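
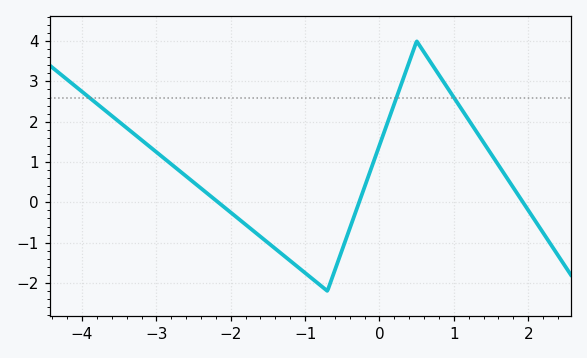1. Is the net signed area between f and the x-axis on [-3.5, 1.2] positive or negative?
positive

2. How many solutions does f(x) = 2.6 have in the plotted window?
3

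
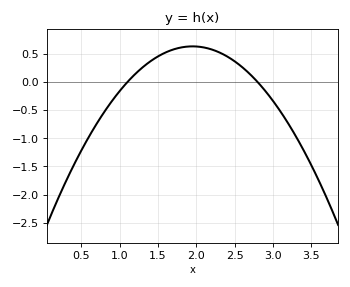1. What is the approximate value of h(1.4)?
0.35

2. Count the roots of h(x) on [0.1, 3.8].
2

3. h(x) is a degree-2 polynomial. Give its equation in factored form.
y = -0.88(x - 1.1)(x - 2.8)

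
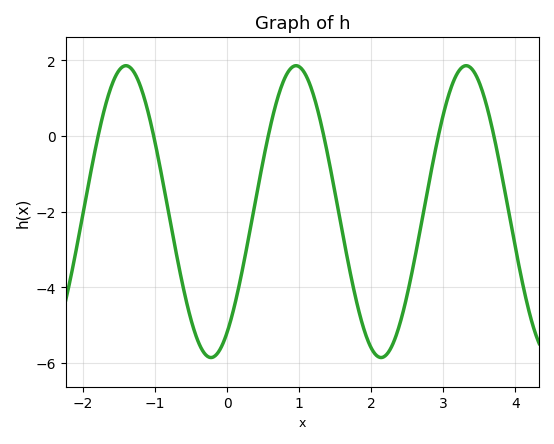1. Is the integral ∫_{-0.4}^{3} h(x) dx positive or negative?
negative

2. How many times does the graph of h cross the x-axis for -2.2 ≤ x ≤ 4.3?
6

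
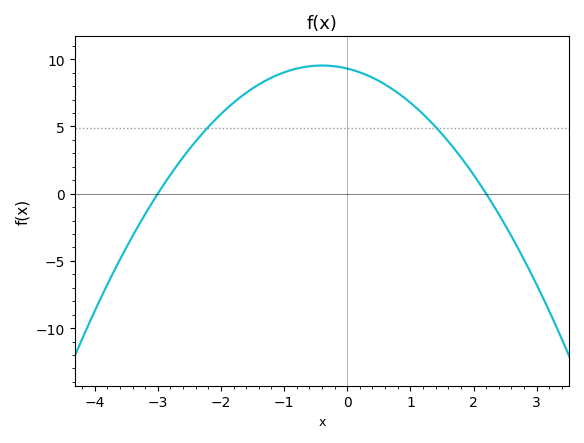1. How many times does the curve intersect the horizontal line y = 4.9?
2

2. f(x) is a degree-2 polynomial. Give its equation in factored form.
y = -1.41(x + 3)(x - 2.2)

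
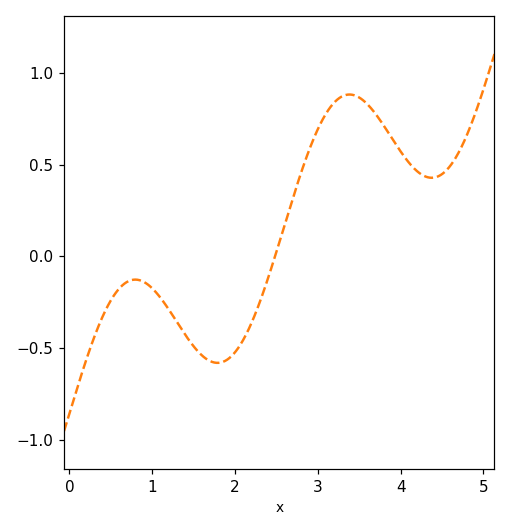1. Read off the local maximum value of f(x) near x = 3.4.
0.9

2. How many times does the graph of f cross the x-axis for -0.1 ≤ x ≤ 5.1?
1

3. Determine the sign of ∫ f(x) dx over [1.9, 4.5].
positive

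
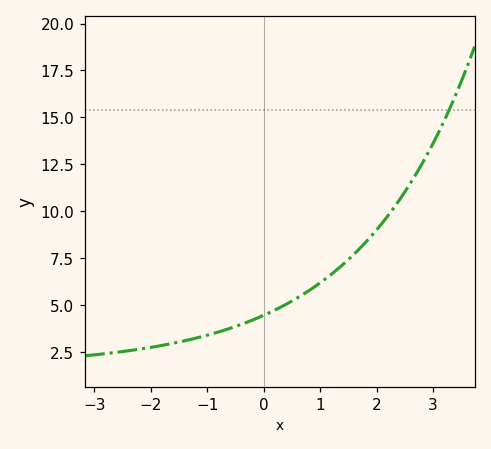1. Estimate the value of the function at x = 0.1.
4.58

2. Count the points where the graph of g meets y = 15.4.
1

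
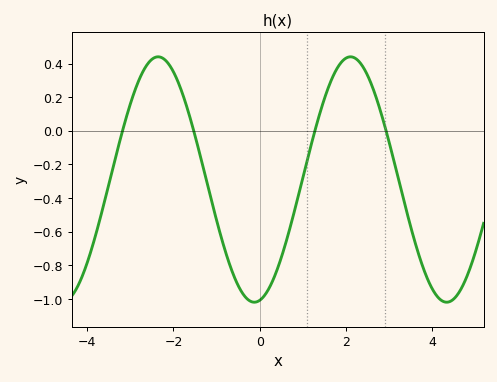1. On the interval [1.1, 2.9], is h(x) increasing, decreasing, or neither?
neither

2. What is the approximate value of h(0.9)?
-0.38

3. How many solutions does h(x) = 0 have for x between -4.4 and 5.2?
4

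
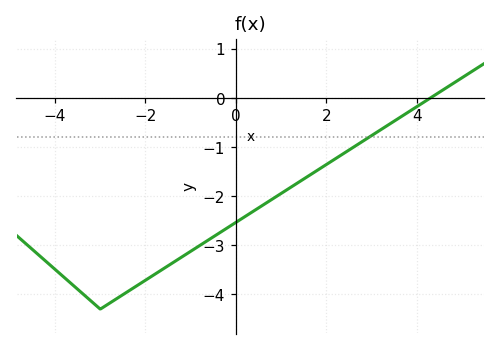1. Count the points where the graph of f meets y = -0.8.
1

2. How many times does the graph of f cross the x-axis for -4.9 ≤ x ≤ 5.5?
1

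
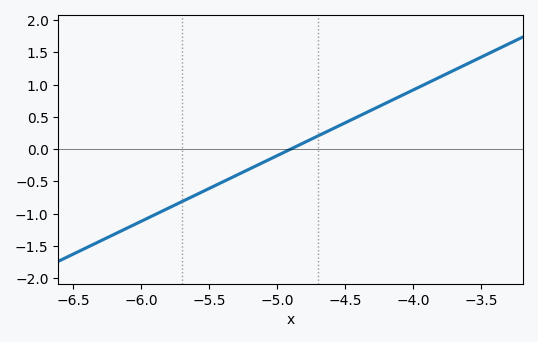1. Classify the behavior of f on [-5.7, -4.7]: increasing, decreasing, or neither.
increasing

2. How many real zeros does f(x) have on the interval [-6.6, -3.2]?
1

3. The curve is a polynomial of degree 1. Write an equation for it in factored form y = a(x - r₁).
y = 1.02(x + 4.9)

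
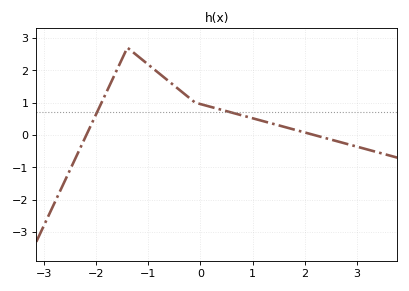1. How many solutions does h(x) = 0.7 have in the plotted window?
2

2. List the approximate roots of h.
-2.19, 2.18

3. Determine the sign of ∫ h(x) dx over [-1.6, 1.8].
positive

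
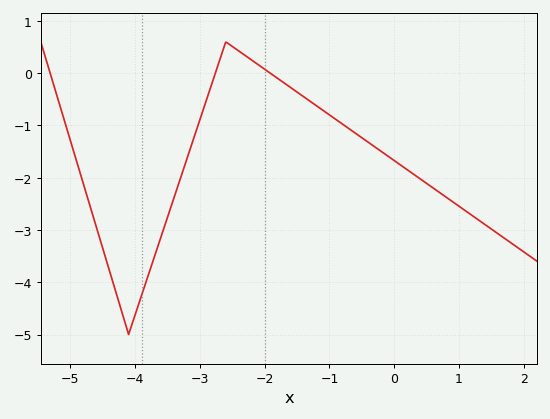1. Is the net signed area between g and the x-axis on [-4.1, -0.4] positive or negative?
negative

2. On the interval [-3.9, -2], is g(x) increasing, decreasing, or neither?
neither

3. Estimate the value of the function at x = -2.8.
-0.1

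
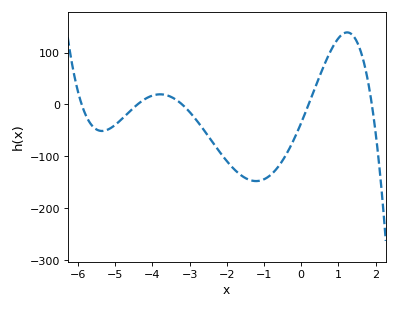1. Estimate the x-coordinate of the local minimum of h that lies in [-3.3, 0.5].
-1.2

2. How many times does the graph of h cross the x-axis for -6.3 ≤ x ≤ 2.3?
5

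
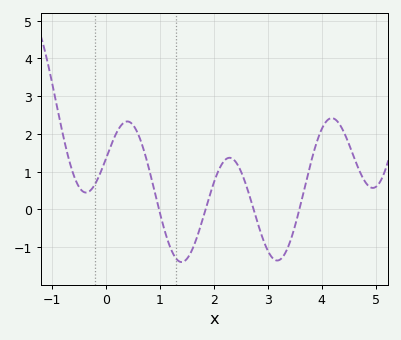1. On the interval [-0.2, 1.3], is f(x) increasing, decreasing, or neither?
neither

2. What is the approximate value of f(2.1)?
1.07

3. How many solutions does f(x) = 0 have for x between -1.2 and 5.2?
4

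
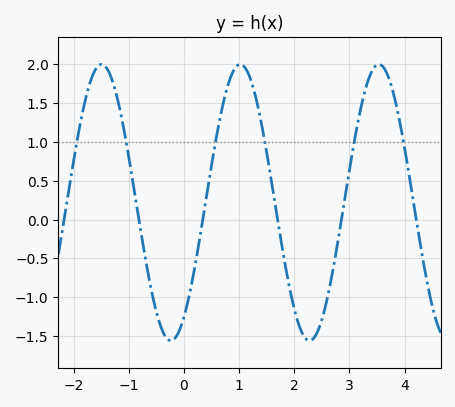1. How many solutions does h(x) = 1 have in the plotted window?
6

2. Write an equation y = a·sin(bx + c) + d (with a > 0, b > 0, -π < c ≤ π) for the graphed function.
y = 1.78sin(2.5x - 0.98) + 0.22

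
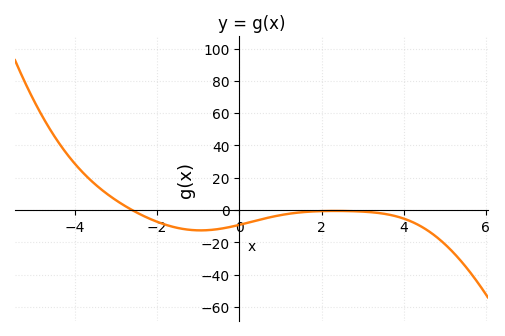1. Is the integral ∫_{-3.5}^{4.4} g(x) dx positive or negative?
negative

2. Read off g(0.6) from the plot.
-6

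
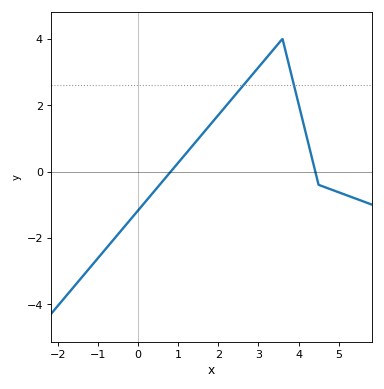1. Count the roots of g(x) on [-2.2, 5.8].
2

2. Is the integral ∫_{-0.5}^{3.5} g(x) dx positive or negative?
positive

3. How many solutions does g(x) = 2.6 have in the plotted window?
2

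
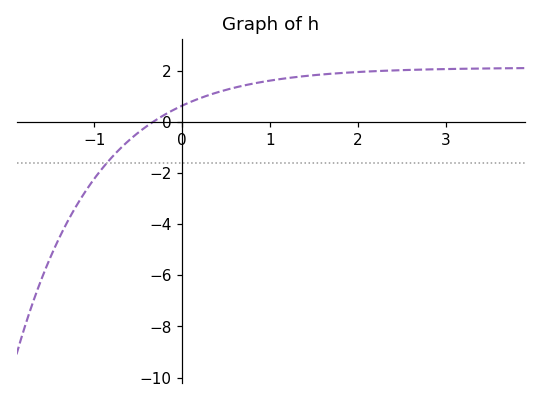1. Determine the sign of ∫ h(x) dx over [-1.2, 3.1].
positive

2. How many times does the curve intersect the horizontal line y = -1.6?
1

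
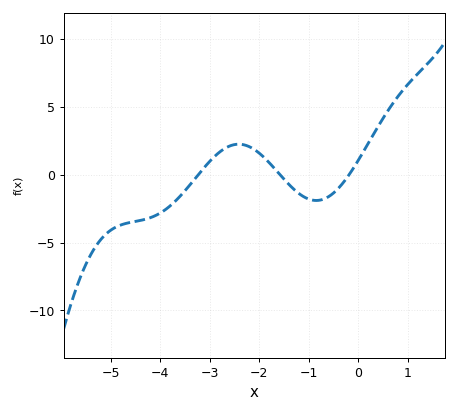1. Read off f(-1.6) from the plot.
0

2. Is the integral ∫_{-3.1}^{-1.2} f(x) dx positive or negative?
positive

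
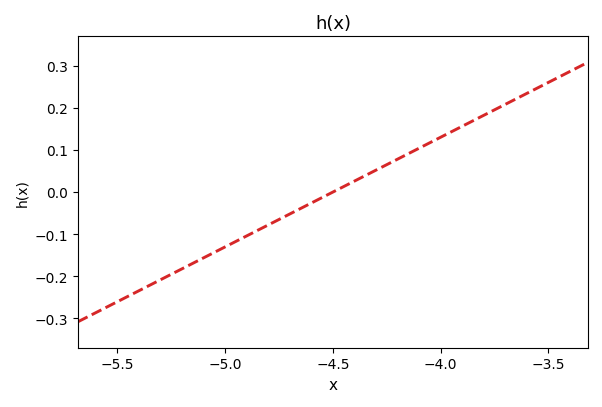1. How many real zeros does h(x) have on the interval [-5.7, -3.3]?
1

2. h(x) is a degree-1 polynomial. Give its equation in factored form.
y = 0.26(x + 4.5)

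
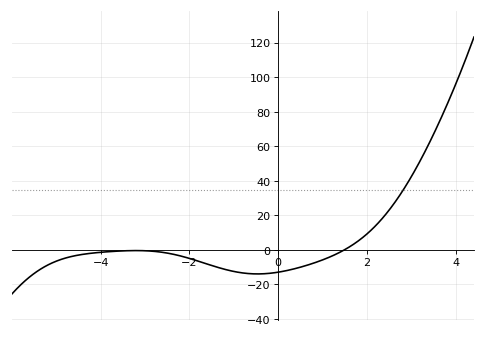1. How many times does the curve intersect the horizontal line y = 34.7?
1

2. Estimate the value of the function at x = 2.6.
26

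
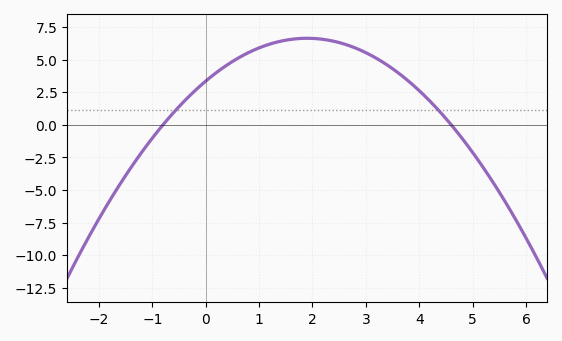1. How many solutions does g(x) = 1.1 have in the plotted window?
2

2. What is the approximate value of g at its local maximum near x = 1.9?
6.63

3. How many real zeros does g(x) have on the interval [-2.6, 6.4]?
2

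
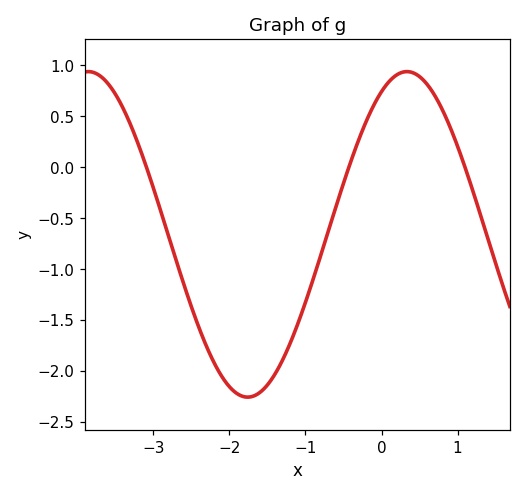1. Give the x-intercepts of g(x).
-3.1, -0.4, 1.1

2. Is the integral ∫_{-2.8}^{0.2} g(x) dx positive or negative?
negative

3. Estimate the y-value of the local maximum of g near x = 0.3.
0.95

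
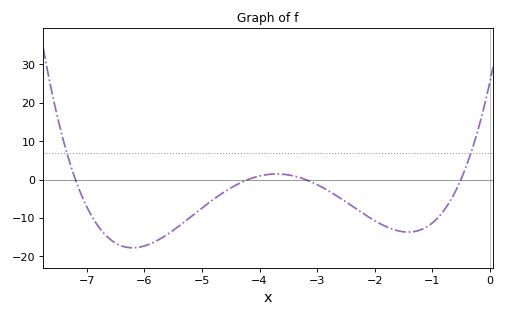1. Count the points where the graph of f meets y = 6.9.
2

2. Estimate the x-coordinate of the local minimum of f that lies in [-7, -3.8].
-6.21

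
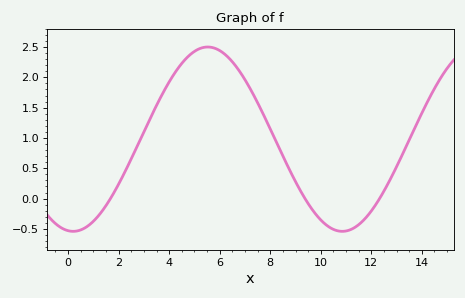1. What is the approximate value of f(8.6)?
0.6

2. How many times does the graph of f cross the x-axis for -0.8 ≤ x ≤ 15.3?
3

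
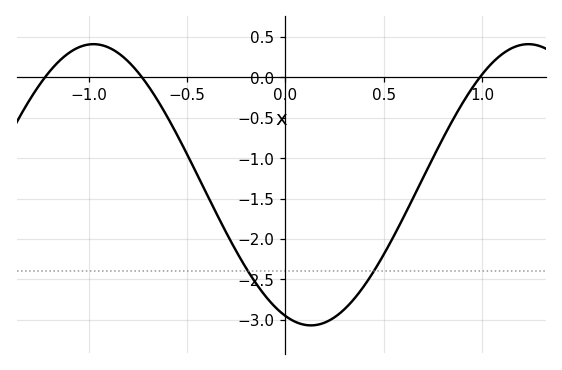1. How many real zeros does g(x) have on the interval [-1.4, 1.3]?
3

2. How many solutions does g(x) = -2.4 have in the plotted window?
2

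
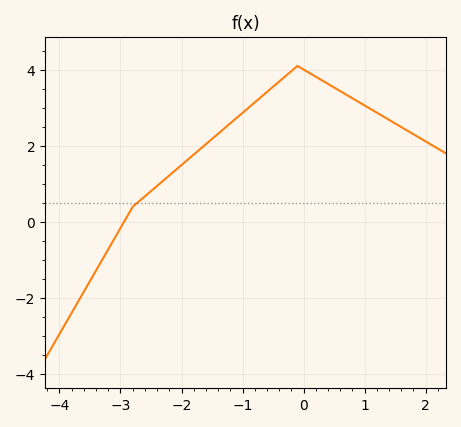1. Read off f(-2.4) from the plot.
1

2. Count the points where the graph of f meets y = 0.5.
1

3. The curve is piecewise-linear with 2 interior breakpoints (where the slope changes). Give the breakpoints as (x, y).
(-2.8, 0.4); (-0.1, 4.1)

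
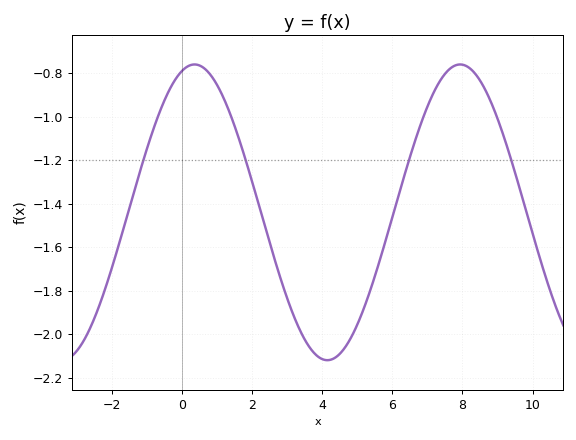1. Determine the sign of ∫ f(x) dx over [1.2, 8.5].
negative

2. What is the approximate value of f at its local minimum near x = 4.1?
-2.12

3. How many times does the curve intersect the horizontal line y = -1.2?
4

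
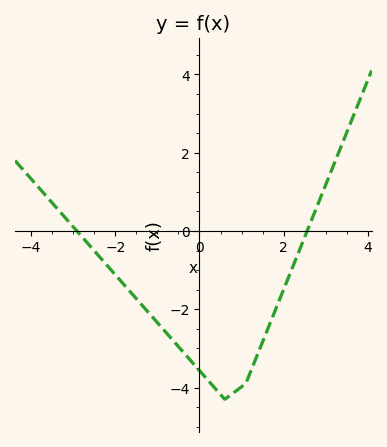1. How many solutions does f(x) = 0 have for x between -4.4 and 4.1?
2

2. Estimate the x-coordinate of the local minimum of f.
0.599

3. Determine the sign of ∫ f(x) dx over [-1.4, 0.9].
negative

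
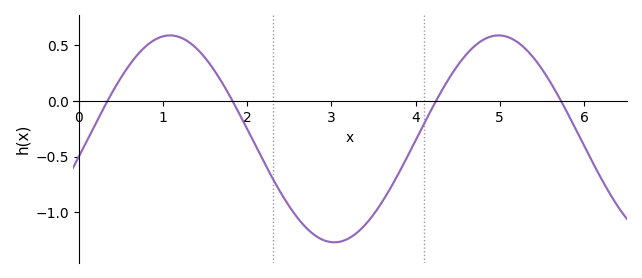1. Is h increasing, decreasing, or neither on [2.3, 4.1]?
neither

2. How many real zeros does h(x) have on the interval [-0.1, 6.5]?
4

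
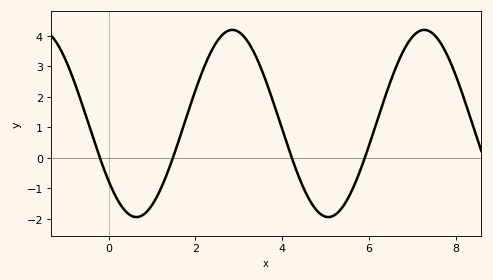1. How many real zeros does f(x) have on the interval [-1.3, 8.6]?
4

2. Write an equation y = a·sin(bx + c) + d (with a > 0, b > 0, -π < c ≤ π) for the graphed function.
y = 3.07sin(1.4x - 2.5) + 1.13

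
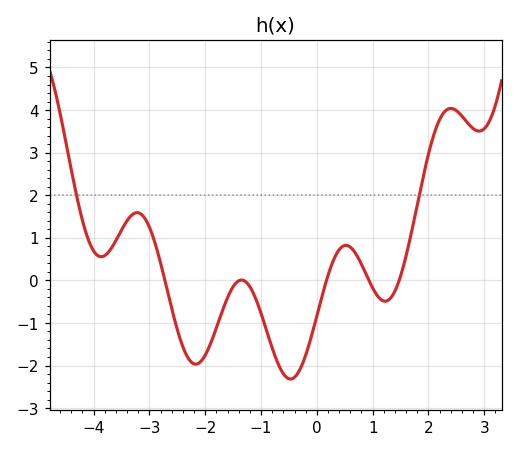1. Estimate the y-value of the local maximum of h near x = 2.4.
4.04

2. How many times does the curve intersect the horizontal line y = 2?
2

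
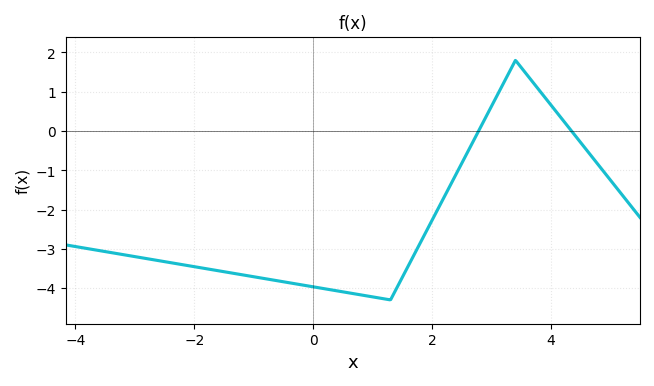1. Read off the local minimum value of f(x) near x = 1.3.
-4.3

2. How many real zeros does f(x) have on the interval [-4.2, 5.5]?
2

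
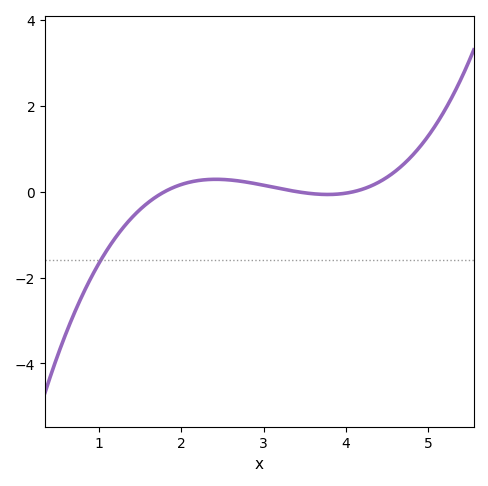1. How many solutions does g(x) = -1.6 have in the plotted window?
1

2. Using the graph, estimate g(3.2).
0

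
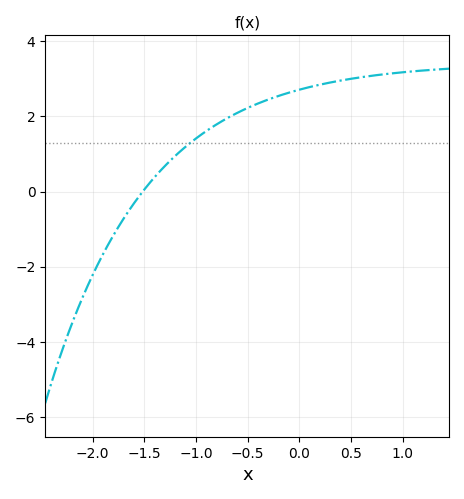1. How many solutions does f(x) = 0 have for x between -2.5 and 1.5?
1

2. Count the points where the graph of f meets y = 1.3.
1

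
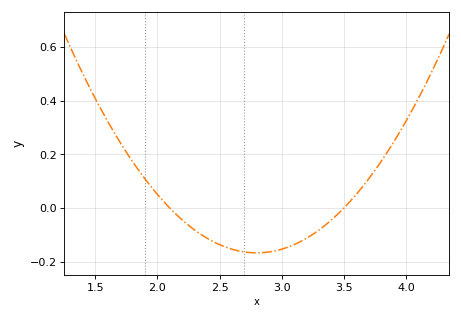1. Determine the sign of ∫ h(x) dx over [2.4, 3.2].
negative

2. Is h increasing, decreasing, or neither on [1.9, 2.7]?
decreasing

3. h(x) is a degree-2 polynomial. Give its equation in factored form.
y = 0.34(x - 2.1)(x - 3.5)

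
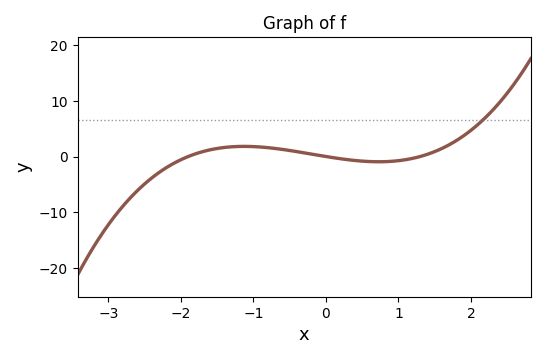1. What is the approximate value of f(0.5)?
-0.826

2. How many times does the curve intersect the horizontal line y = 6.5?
1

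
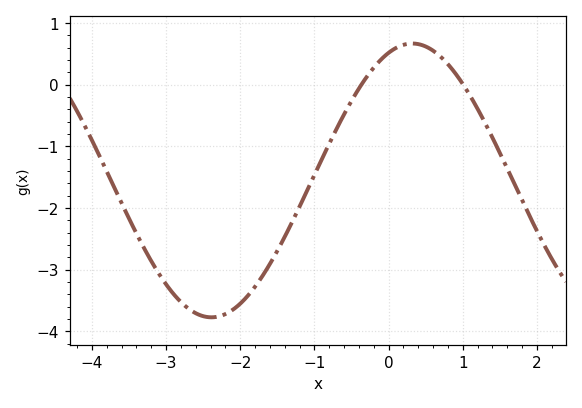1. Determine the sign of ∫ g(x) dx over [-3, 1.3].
negative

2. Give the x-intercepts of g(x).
-0.368, 1.01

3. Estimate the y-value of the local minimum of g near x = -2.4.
-3.77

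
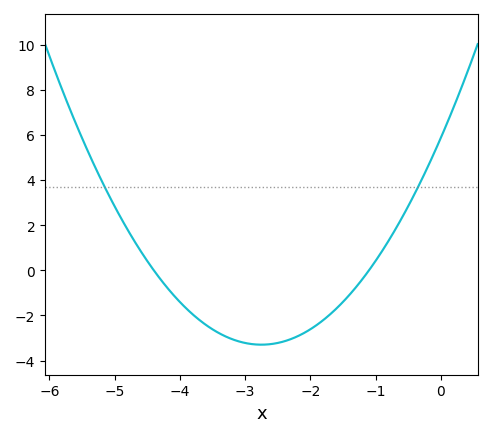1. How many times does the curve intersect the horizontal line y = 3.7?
2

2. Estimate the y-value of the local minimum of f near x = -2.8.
-3.29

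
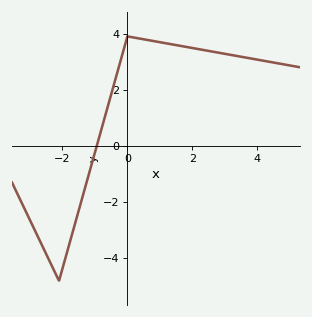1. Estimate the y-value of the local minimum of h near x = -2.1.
-4.8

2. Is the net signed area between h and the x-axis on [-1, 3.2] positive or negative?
positive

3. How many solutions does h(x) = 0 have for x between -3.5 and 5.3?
1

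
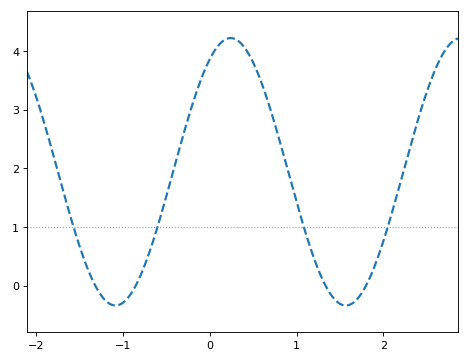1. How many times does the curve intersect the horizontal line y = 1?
4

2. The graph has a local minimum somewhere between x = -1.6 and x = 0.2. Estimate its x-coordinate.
-1.1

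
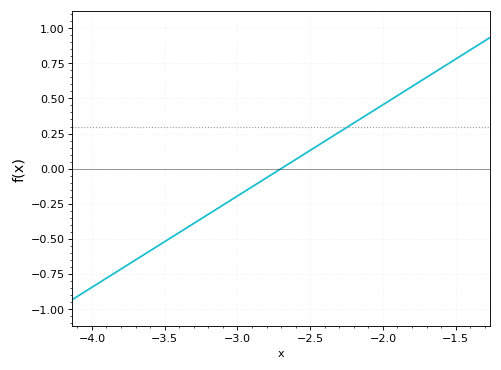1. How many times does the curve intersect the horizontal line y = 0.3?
1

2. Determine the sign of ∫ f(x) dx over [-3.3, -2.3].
negative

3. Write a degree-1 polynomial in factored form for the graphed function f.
y = 0.65(x + 2.7)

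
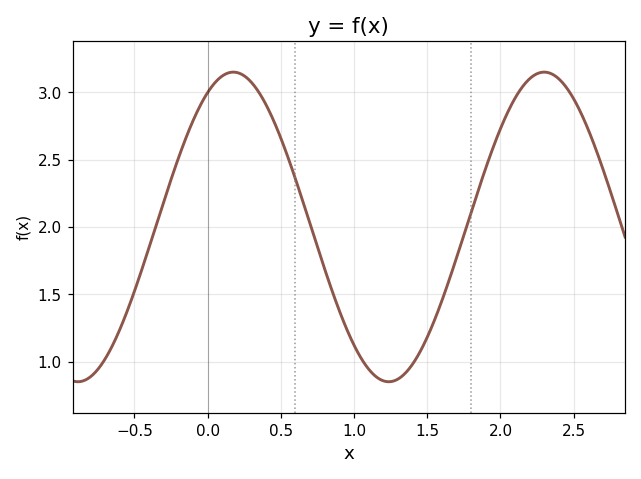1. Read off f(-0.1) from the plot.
2.8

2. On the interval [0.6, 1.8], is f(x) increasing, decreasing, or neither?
neither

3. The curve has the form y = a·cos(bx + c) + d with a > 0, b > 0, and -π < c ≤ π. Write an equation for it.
y = 1.15cos(3x - 0.52) + 2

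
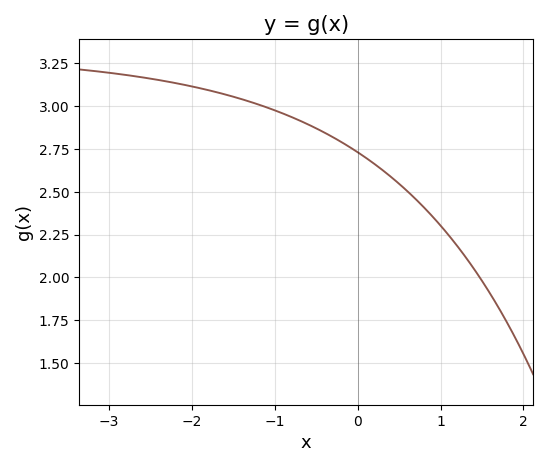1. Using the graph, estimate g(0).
2.75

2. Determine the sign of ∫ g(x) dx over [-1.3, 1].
positive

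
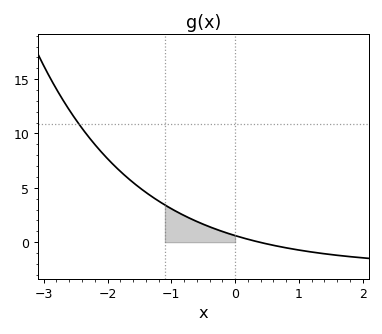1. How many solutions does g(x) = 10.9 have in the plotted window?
1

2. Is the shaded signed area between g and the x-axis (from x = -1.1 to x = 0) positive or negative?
positive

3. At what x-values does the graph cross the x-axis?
0.384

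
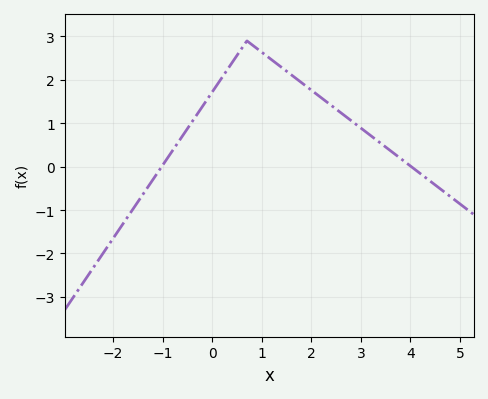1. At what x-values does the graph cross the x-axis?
-1, 4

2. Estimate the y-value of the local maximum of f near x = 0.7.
2.9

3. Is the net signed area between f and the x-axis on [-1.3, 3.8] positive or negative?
positive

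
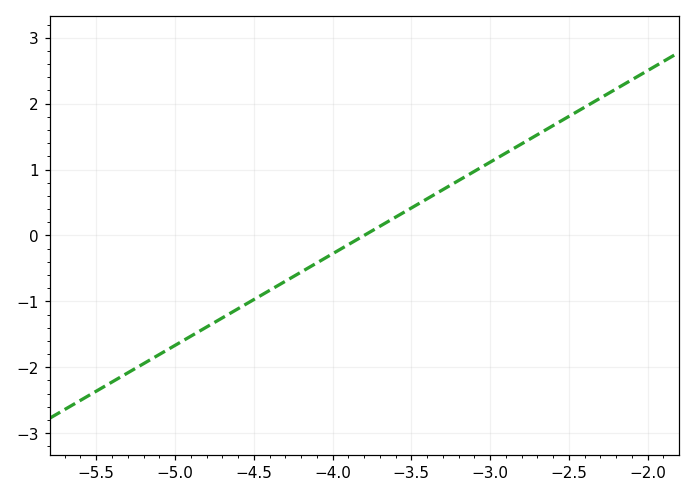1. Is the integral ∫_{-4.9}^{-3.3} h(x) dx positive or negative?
negative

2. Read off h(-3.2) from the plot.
0.8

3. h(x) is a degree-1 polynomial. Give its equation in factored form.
y = 1.39(x + 3.8)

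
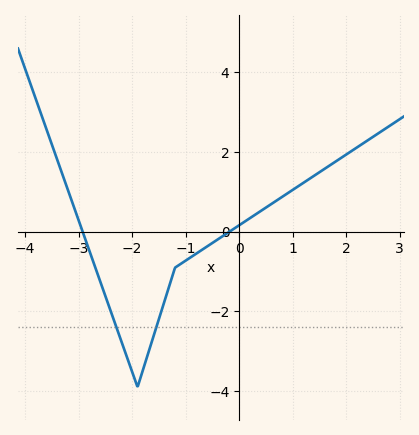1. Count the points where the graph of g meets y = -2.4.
2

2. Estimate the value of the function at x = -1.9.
-4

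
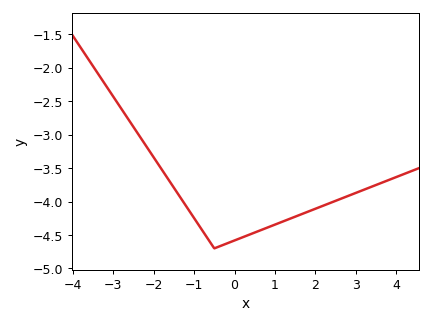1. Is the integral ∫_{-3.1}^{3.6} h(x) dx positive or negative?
negative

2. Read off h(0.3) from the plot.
-4.5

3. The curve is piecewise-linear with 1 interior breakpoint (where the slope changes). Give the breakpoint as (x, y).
(-0.5, -4.7)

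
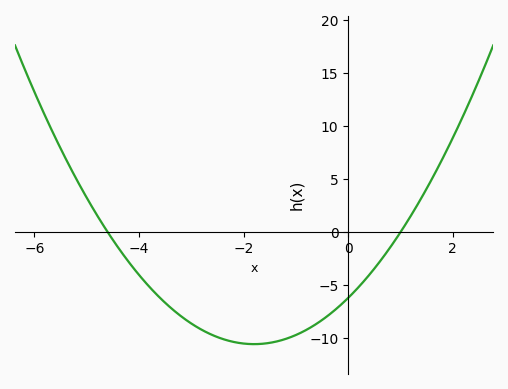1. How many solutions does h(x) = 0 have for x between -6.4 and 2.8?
2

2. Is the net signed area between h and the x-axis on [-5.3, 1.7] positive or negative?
negative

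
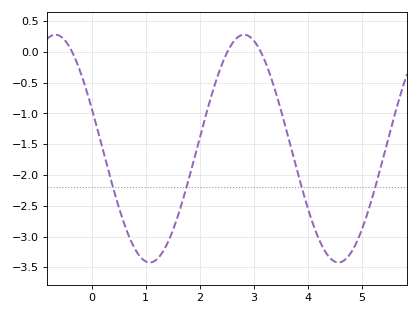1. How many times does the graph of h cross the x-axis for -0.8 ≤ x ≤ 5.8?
3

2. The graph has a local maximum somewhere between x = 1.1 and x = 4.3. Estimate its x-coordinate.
2.82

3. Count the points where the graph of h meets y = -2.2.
4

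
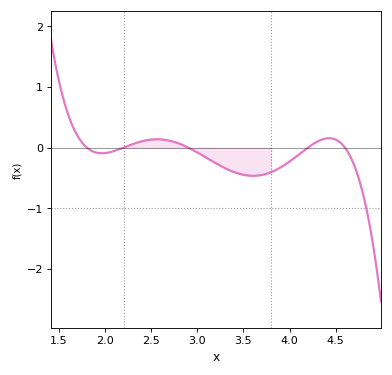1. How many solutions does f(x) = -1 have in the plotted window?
1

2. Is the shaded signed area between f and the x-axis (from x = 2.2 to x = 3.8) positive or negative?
negative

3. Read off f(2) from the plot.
-0.1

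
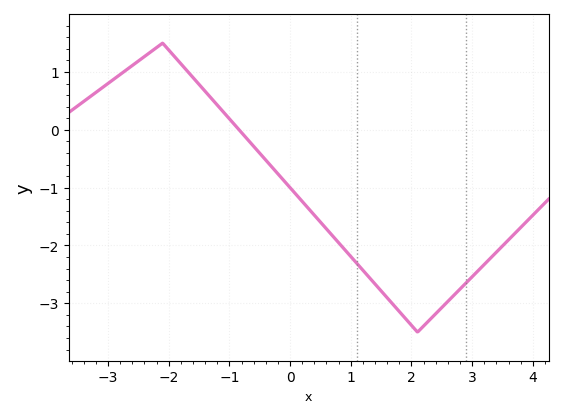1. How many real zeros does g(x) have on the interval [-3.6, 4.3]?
1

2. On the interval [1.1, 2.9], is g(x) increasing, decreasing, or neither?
neither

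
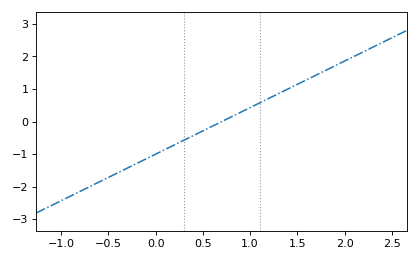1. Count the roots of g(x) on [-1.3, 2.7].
1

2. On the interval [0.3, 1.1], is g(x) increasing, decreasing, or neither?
increasing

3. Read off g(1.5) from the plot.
1.1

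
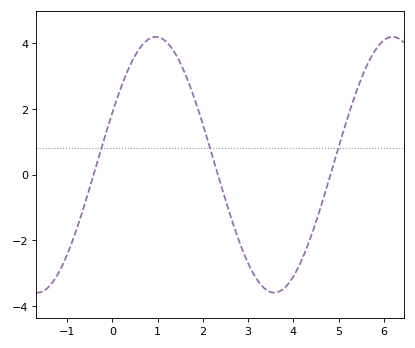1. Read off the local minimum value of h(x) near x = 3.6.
-3.59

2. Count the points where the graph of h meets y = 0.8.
3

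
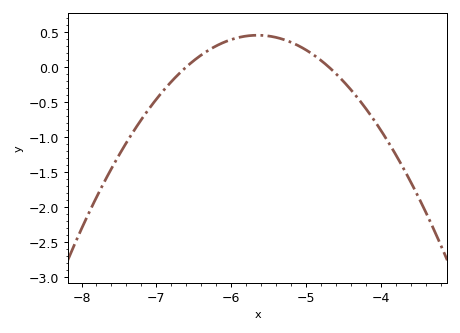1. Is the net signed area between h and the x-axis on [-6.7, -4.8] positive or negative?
positive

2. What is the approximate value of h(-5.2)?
0.35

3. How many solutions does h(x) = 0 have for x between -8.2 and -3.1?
2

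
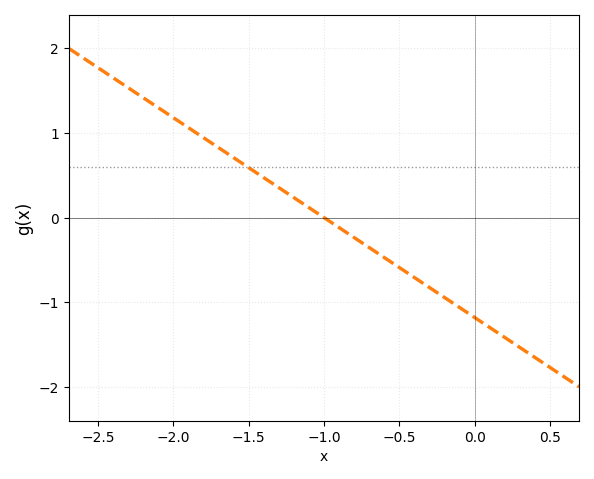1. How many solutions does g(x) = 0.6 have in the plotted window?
1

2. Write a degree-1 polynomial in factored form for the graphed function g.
y = -1.18(x + 1)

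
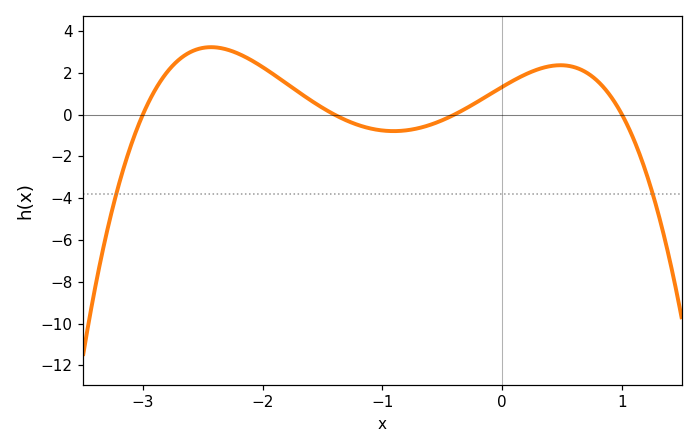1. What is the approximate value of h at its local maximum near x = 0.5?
2.4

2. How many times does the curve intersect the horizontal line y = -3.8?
2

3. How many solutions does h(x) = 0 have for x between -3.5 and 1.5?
4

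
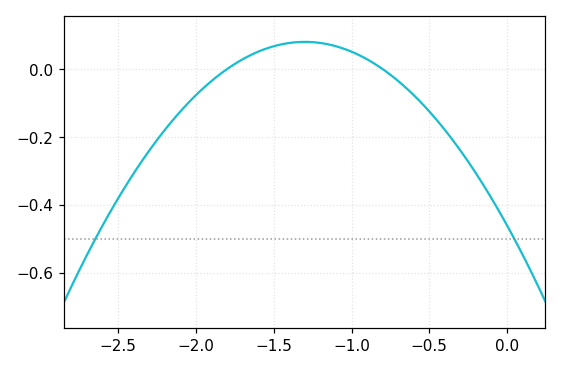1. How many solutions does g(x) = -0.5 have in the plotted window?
2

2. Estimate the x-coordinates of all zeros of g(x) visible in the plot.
-1.8, -0.8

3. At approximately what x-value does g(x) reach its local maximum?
-1.3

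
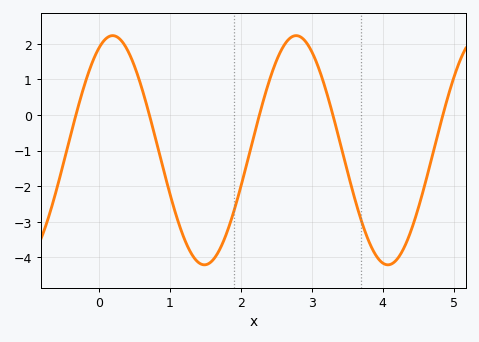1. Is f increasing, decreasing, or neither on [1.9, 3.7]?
neither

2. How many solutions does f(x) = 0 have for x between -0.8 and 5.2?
5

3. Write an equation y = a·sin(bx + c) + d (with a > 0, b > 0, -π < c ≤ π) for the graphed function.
y = 3.22sin(2.43x + 1.1) - 0.99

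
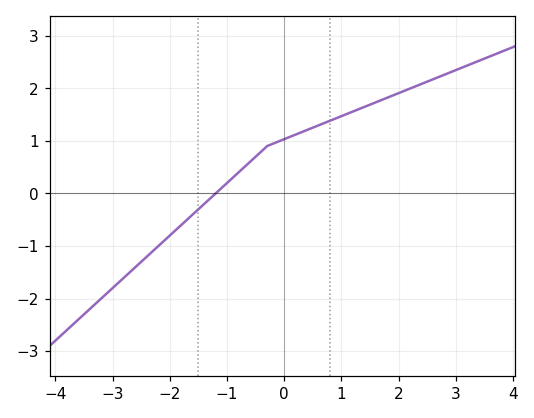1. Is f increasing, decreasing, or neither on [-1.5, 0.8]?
increasing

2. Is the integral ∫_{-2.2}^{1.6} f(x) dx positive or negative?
positive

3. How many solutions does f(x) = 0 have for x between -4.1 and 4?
1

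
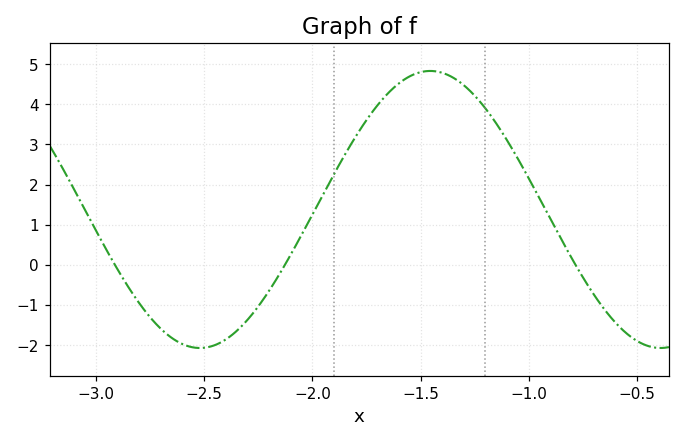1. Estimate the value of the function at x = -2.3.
-1.4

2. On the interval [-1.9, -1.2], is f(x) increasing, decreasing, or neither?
neither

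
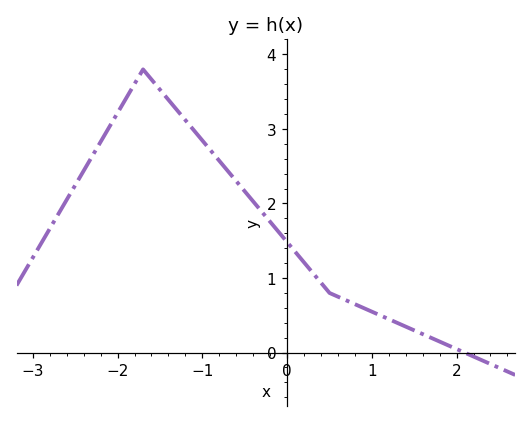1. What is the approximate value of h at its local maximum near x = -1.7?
3.8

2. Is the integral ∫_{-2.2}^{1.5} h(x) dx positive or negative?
positive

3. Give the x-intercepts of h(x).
2.09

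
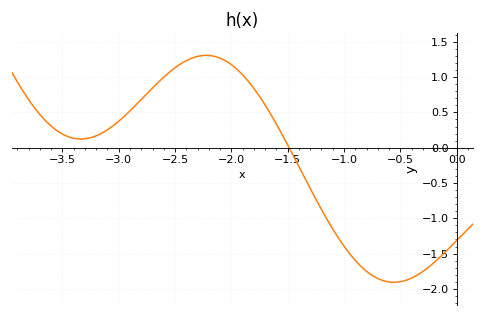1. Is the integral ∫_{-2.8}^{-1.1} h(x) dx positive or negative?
positive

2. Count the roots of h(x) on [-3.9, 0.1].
1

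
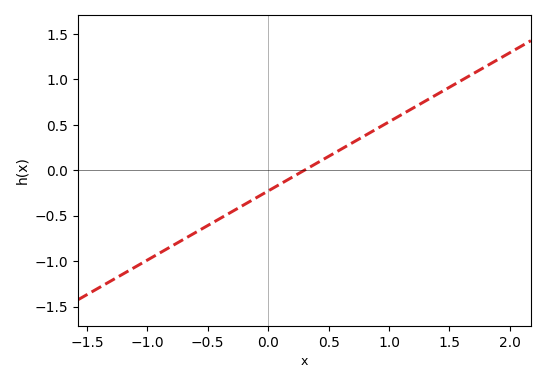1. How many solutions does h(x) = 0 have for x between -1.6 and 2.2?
1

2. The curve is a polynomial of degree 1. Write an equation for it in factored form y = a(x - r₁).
y = 0.76(x - 0.3)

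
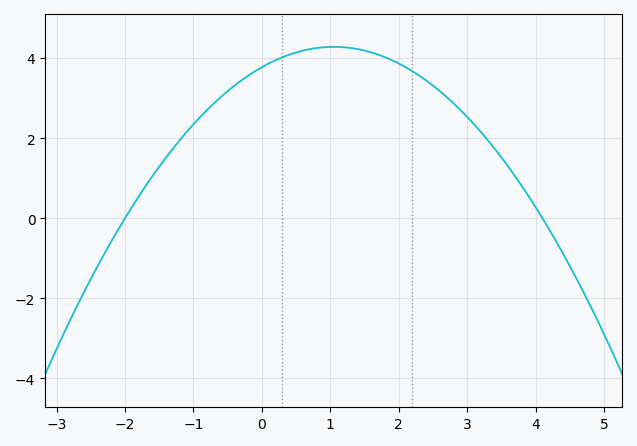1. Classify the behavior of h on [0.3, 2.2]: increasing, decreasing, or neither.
neither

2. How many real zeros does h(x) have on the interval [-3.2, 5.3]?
2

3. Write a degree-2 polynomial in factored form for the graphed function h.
y = -0.46(x + 2)(x - 4.1)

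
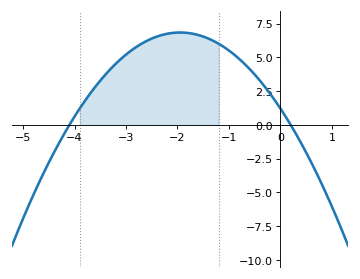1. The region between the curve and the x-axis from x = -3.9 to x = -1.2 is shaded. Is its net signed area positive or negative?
positive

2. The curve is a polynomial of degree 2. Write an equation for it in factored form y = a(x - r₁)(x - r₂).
y = -1.48(x + 4.1)(x - 0.2)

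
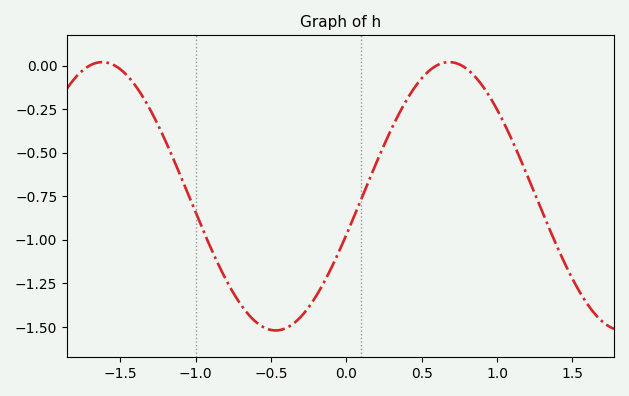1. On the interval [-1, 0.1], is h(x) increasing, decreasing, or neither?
neither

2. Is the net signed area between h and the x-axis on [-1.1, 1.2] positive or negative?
negative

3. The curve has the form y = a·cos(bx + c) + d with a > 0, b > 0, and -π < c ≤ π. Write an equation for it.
y = 0.77cos(2.73x - 1.86) - 0.75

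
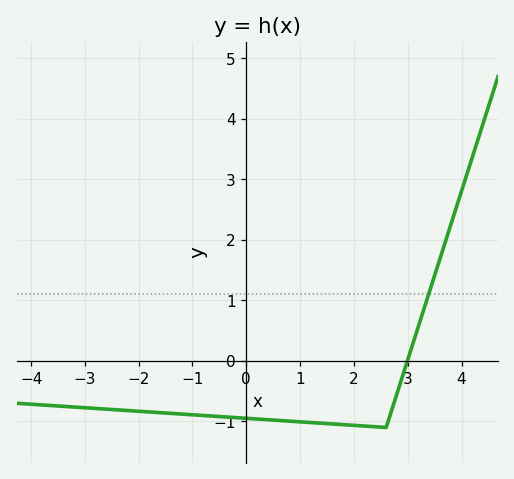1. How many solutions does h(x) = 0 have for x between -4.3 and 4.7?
1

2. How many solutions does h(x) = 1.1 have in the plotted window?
1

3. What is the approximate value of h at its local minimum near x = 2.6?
-1.1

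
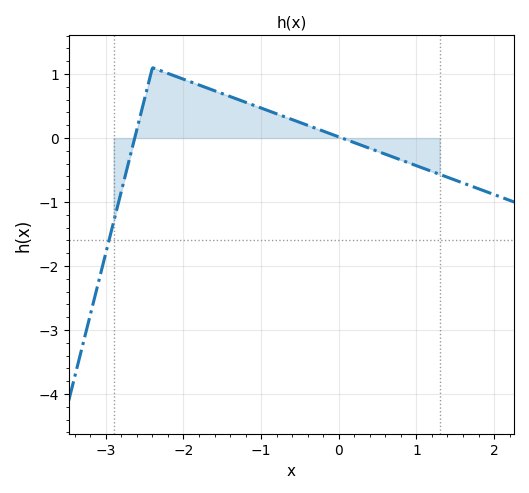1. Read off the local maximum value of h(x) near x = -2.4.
1.1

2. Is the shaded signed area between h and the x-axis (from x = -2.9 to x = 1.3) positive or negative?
positive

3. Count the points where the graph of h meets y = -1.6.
1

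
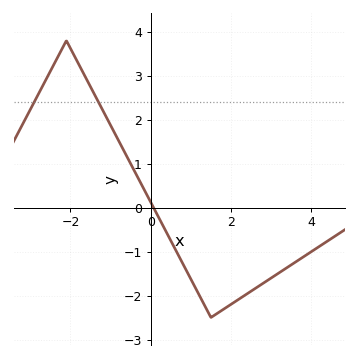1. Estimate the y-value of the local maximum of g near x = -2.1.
3.8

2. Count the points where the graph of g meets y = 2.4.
2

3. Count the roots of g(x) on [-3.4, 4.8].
1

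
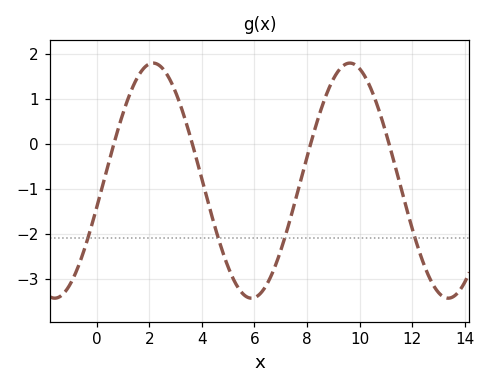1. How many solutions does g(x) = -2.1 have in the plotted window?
4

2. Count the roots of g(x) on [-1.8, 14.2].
4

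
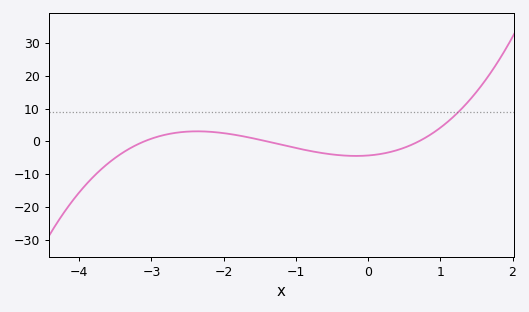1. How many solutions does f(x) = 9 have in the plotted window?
1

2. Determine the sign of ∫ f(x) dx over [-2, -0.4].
negative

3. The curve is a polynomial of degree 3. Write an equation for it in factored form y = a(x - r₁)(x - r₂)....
y = 1.41(x + 3.1)(x + 1.4)(x - 0.7)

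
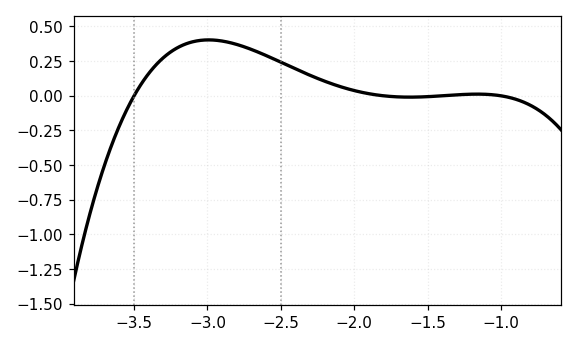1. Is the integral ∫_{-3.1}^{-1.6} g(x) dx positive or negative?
positive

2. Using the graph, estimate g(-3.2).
0.34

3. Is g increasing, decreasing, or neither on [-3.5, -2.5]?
neither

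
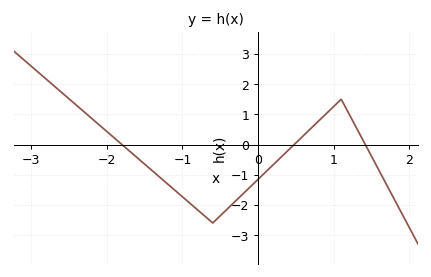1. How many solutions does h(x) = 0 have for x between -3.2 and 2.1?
3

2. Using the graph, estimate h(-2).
0.429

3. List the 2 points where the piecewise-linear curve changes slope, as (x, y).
(-0.6, -2.6); (1.1, 1.5)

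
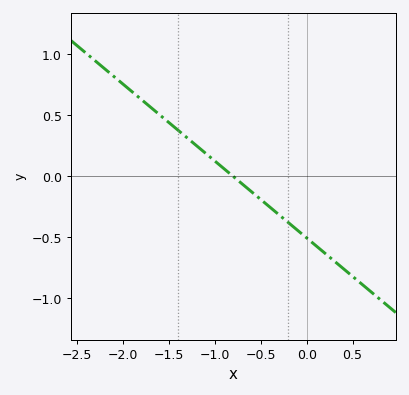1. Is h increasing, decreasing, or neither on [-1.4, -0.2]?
decreasing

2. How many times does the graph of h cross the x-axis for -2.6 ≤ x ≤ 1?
1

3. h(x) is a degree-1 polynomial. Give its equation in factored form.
y = -0.63(x + 0.8)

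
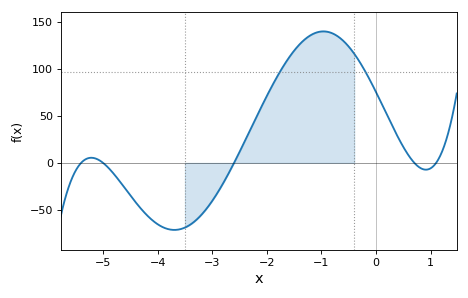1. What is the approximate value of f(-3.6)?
-70.8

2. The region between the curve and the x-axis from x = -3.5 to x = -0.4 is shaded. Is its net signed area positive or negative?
positive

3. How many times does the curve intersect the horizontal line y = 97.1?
2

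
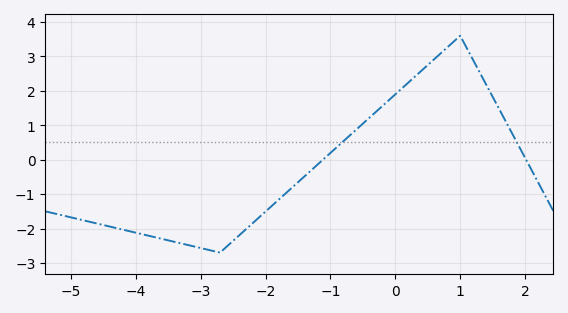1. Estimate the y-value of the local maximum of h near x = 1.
3.6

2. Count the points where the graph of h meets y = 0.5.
2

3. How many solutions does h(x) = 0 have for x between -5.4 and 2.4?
2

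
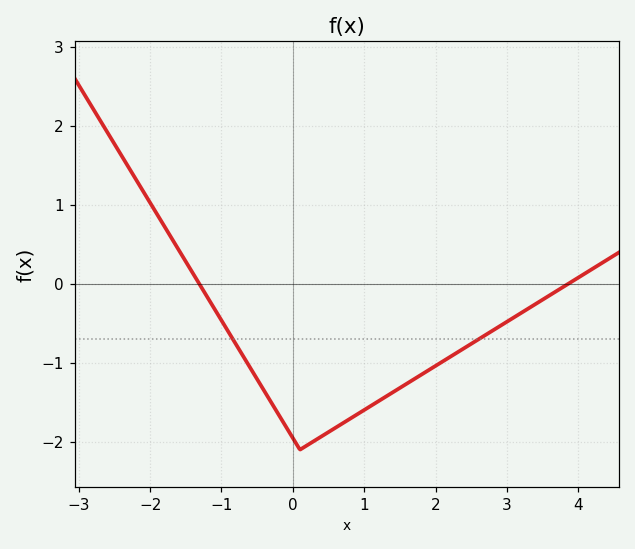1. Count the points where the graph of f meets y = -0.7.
2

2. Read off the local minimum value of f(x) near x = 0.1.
-2.1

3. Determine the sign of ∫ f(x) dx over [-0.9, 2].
negative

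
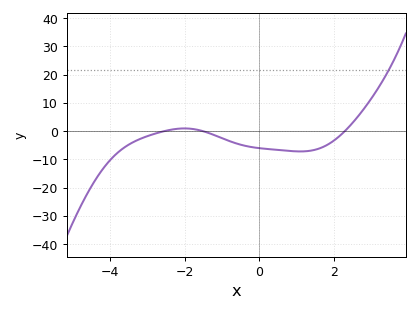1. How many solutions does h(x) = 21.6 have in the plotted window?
1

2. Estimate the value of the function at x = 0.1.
-6.16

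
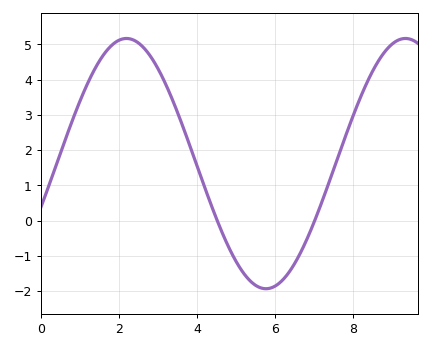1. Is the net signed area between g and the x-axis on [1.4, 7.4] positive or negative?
positive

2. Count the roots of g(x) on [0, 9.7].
2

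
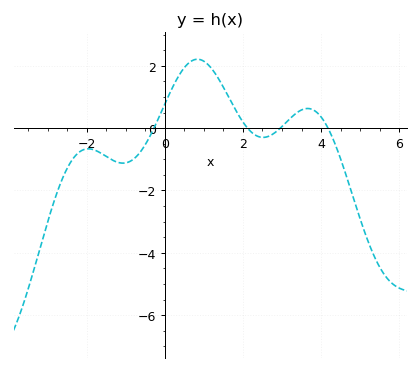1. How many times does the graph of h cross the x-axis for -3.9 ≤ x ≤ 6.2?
4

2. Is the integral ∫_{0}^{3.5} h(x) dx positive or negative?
positive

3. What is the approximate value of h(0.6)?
2.07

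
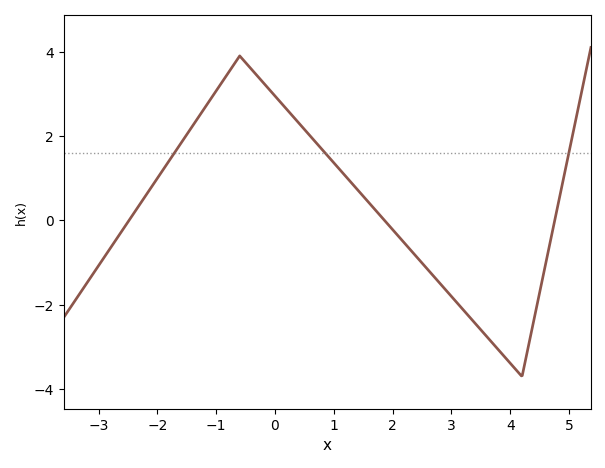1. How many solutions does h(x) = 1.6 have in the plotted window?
3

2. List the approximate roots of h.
-2.48, 1.86, 4.76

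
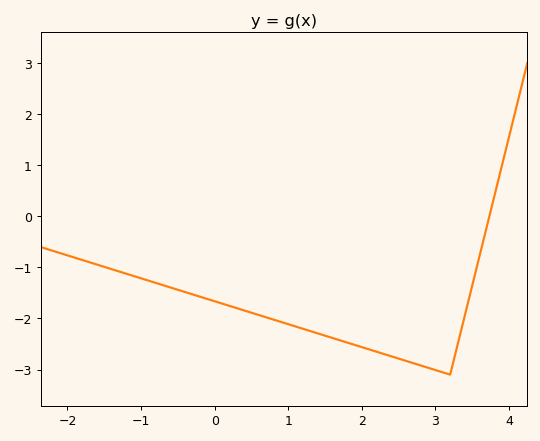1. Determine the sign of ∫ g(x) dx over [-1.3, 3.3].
negative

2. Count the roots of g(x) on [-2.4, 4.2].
1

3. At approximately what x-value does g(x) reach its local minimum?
3.2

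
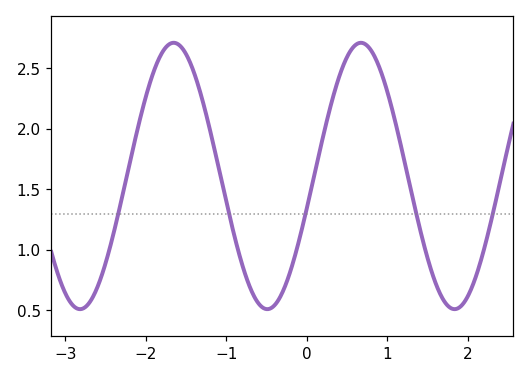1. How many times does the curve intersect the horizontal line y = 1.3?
5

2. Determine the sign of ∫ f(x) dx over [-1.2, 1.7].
positive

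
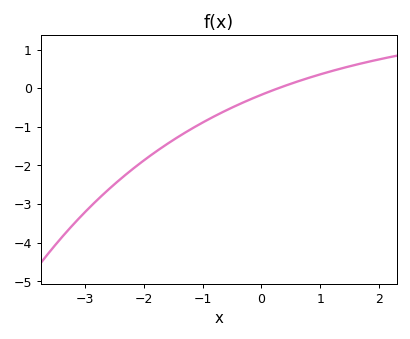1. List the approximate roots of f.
0.3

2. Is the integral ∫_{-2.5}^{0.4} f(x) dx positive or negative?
negative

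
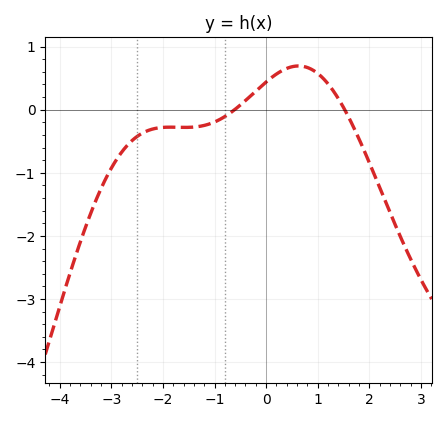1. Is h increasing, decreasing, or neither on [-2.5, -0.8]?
neither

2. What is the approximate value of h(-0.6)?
0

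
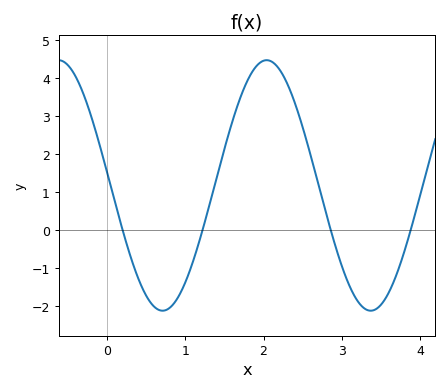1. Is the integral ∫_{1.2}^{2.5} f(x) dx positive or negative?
positive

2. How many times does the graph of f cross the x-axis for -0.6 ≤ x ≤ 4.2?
4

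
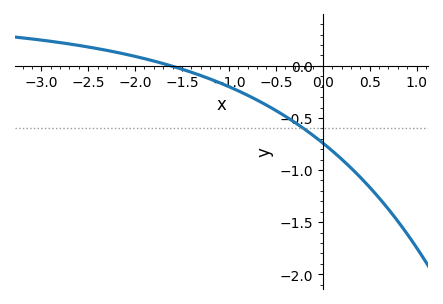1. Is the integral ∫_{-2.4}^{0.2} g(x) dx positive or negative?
negative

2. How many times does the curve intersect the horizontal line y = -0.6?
1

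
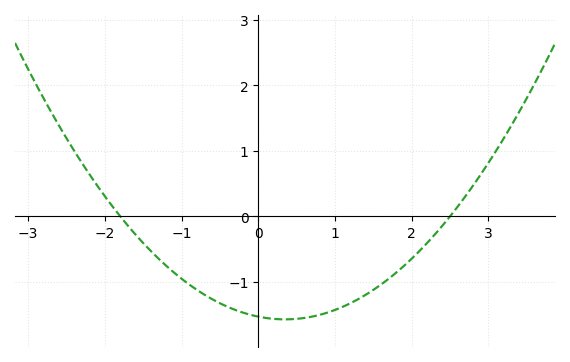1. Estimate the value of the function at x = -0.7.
-1.2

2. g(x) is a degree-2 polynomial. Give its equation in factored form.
y = 0.34(x + 1.8)(x - 2.5)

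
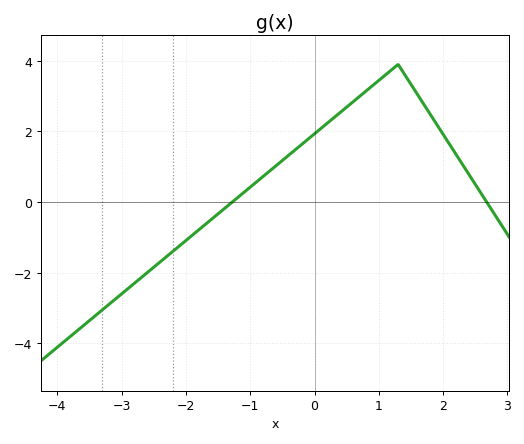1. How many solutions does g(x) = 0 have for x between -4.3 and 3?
2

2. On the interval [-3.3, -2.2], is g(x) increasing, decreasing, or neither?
increasing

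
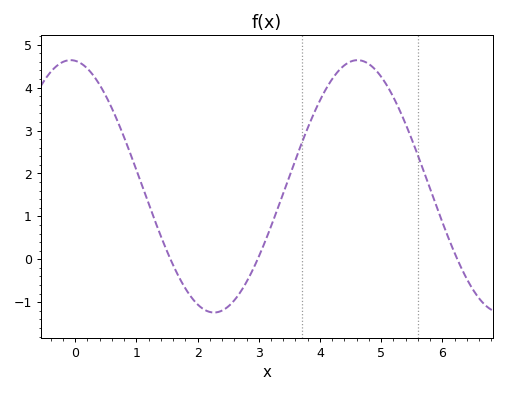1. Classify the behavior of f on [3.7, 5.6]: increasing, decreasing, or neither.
neither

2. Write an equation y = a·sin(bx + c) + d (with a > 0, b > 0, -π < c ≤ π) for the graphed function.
y = 2.94sin(1.34x + 1.67) + 1.7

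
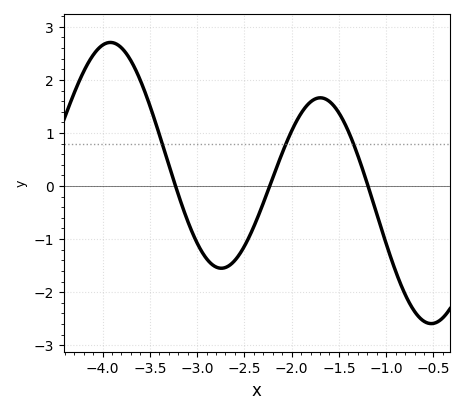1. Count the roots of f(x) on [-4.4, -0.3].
3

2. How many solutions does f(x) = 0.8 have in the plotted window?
3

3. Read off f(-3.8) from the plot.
2.6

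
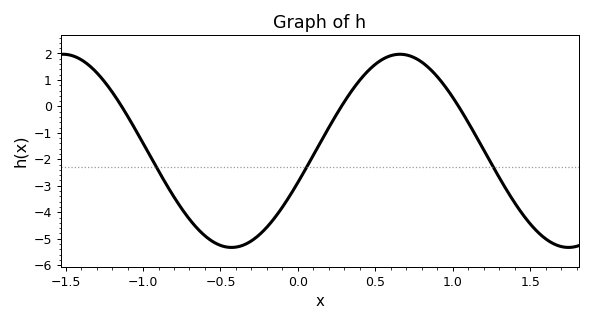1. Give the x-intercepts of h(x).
-1.15, 0.3, 1.05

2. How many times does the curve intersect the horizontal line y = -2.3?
3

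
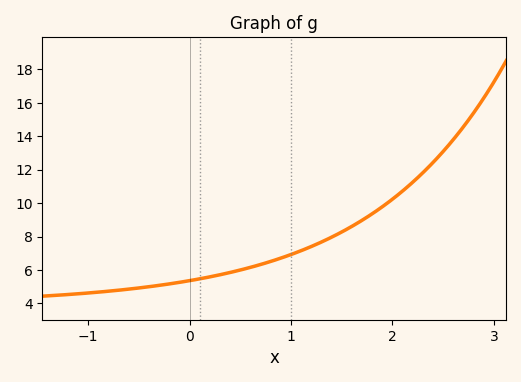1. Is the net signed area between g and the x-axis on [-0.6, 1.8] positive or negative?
positive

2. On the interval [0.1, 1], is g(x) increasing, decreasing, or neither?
increasing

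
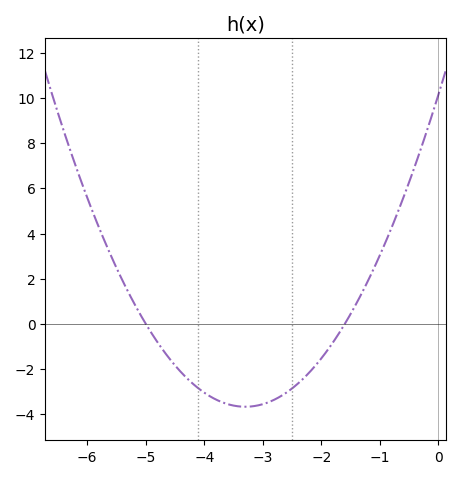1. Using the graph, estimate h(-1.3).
1.41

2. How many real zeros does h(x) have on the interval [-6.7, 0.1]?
2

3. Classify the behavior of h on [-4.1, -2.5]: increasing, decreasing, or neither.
neither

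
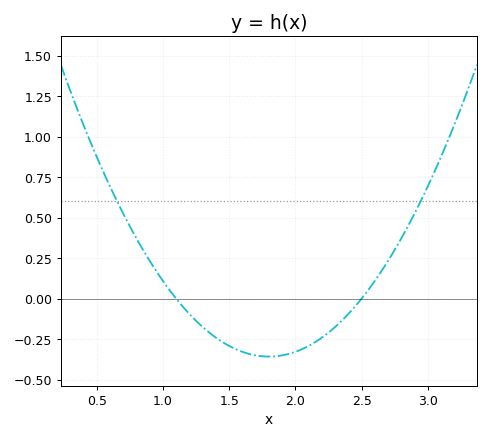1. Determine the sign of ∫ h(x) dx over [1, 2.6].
negative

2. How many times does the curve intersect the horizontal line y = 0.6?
2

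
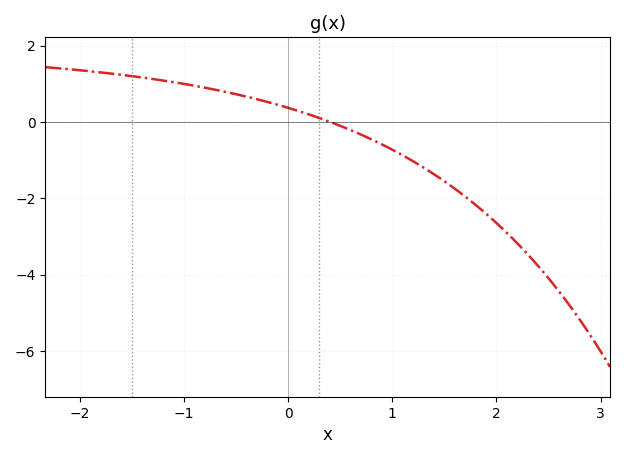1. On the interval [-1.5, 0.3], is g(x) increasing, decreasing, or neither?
decreasing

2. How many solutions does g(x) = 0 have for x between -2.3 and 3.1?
1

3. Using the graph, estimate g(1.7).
-1.95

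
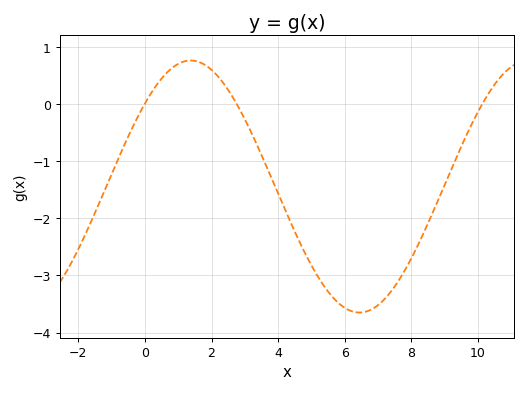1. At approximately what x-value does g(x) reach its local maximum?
1.4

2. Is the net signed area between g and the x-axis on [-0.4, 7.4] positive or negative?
negative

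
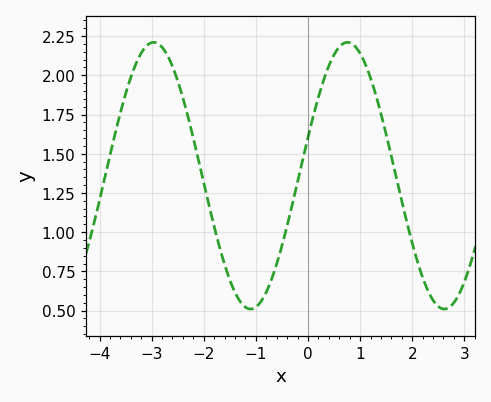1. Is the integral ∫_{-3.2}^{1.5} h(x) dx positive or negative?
positive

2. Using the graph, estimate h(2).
0.94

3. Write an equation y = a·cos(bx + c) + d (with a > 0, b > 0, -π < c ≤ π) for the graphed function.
y = 0.85cos(1.7x - 1.3) + 1.36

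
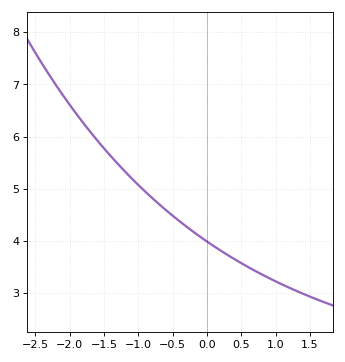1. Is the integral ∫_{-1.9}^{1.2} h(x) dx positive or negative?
positive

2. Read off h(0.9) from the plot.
3.29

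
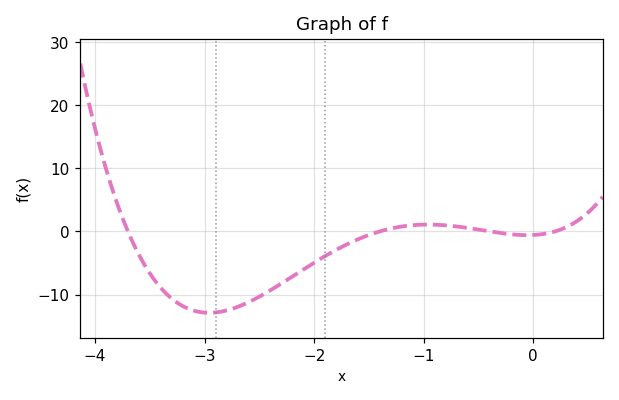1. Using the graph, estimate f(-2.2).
-7.15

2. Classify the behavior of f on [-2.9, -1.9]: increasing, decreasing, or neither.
increasing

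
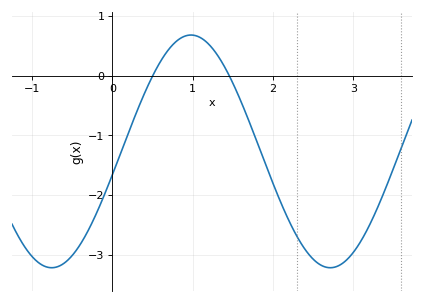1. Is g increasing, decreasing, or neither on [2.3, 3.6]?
neither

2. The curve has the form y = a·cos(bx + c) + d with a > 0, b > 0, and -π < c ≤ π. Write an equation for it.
y = 1.95cos(1.81x - 1.77) - 1.27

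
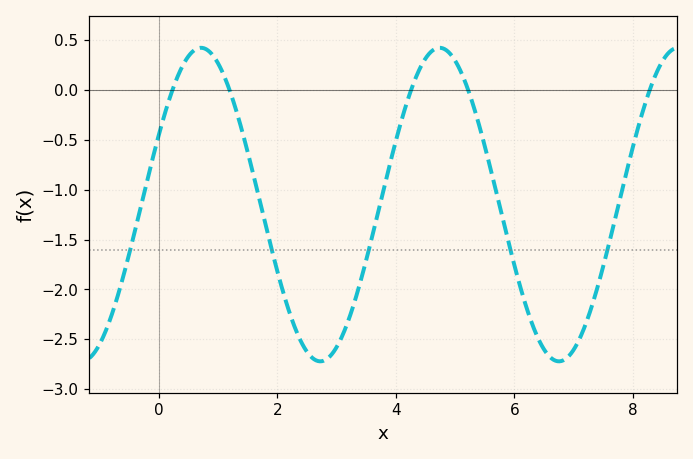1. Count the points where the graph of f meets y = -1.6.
5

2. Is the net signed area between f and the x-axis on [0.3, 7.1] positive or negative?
negative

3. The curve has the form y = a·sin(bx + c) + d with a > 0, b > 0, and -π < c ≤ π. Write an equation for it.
y = 1.57sin(1.56x + 0.46) - 1.15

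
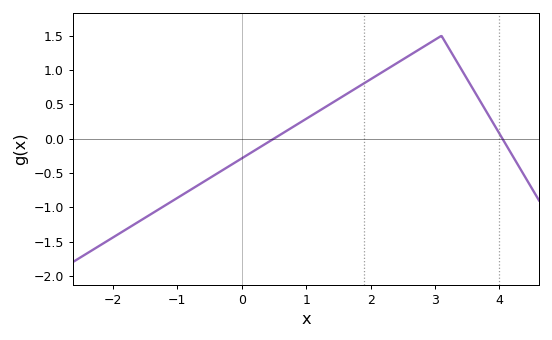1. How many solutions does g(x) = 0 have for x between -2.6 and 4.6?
2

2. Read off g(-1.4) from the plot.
-1.1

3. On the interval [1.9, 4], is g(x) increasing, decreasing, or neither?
neither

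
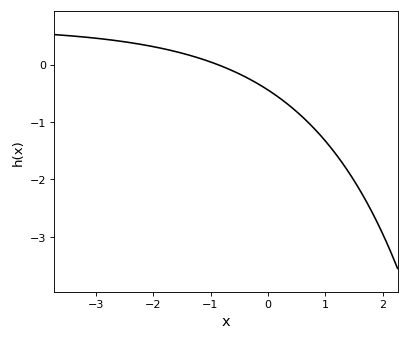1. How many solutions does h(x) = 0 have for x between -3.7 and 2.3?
1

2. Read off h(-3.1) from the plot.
0.472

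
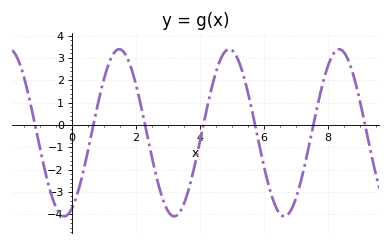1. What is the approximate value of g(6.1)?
-2.42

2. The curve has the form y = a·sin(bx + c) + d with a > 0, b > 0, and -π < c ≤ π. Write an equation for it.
y = 3.74sin(1.83x - 1.15) - 0.35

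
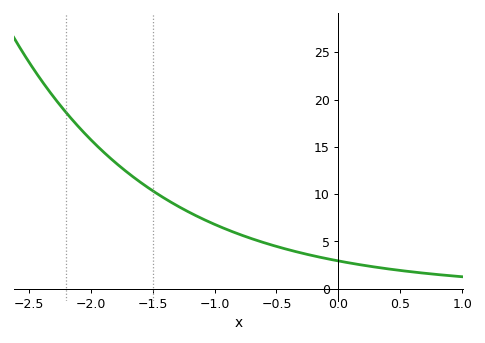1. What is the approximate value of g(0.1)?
2.5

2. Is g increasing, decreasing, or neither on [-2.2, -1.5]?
decreasing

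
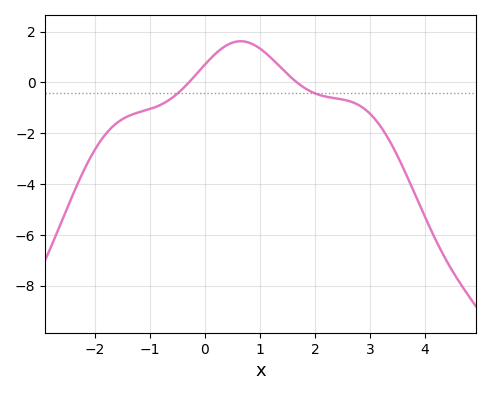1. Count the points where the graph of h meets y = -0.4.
2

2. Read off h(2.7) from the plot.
-0.8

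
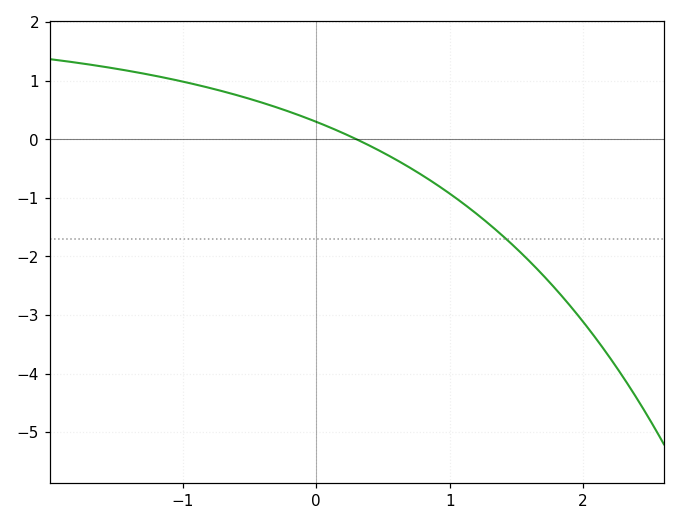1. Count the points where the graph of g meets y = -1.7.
1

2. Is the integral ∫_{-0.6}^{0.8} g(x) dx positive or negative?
positive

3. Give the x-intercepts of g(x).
0.3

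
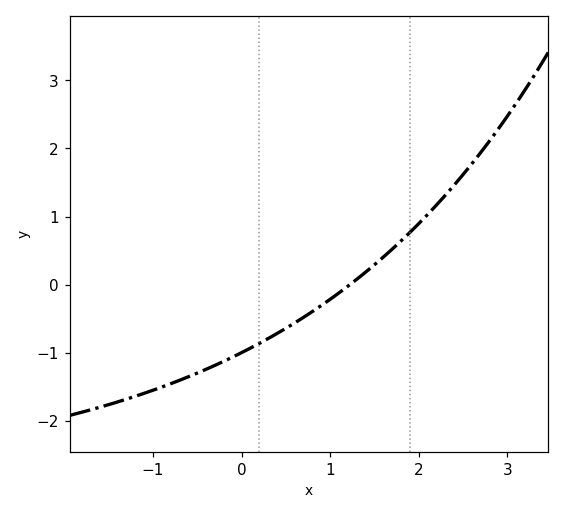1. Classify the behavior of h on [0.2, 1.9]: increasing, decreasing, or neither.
increasing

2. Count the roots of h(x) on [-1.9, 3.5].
1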